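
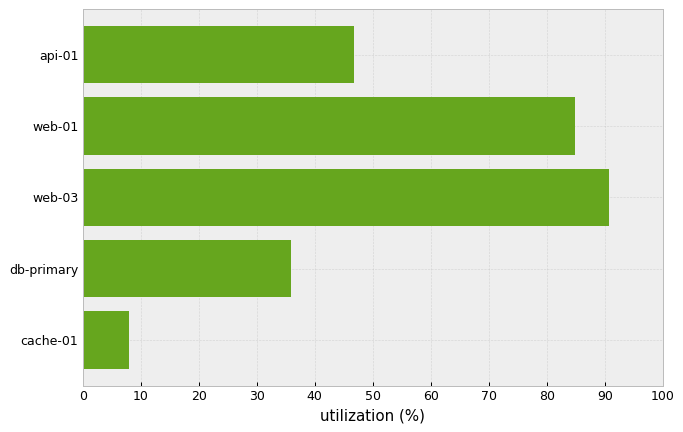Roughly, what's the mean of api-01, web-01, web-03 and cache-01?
(50 + 80 + 90 + 10) / 4 ≈ 58.

≈ 58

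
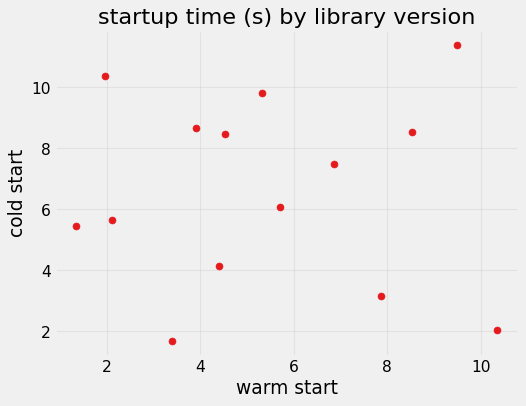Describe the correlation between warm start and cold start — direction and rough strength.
Points are roughly uncorrelated; weak (|r| ≈ 0.0).

no clear correlation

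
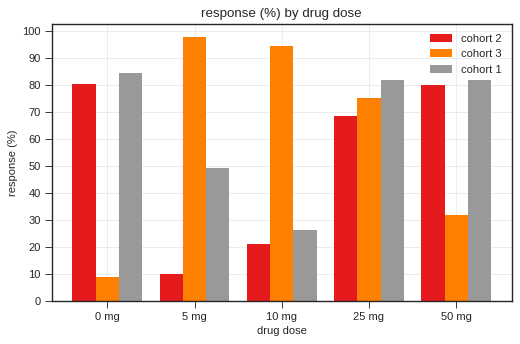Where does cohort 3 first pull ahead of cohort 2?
0 mg: cohort 3 ≈ 10 vs cohort 2 ≈ 80 (not yet); 5 mg: cohort 3 ≈ 100 vs cohort 2 ≈ 10 (first crossover).

5 mg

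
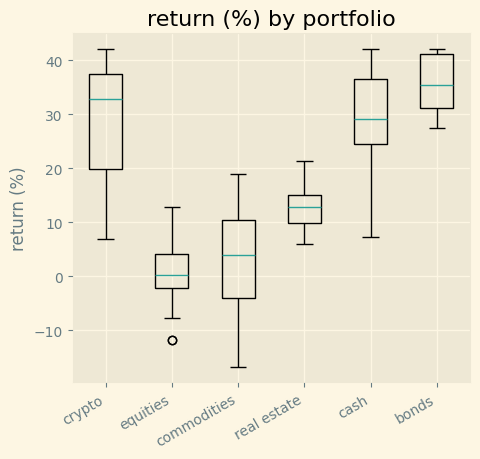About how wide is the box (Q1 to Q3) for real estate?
Q3 ≈ 15, Q1 ≈ 10; IQR ≈ 5.

≈ 5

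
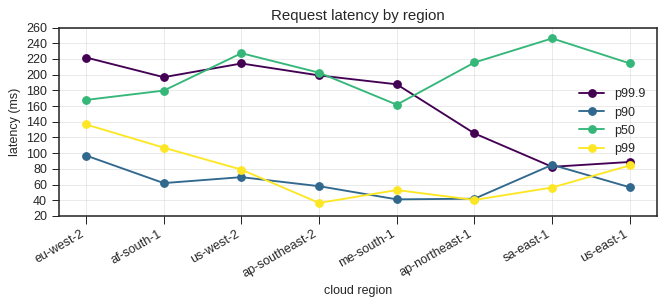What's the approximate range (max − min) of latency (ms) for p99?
Max eu-west-2 ≈ 140, min ap-southeast-2 ≈ 40; range ≈ 100.

≈ 100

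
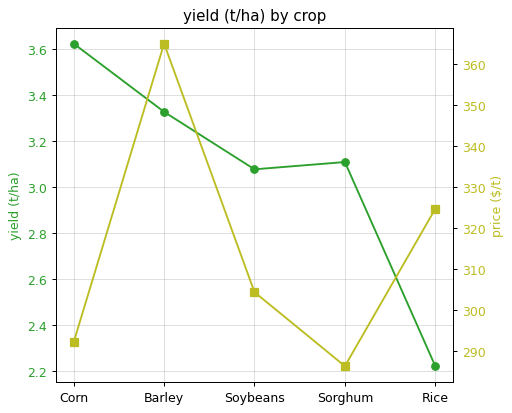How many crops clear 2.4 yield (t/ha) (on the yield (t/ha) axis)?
4

Above 2.4: Corn, Barley, Soybeans, Sorghum.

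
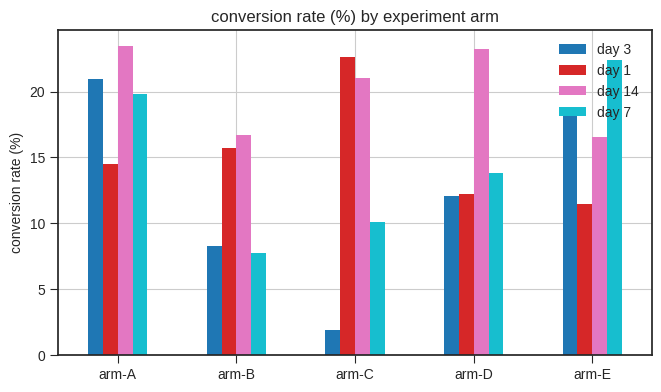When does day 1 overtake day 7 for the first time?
arm-B

arm-A: day 1 ≈ 14 vs day 7 ≈ 20 (not yet); arm-B: day 1 ≈ 16 vs day 7 ≈ 8 (first crossover).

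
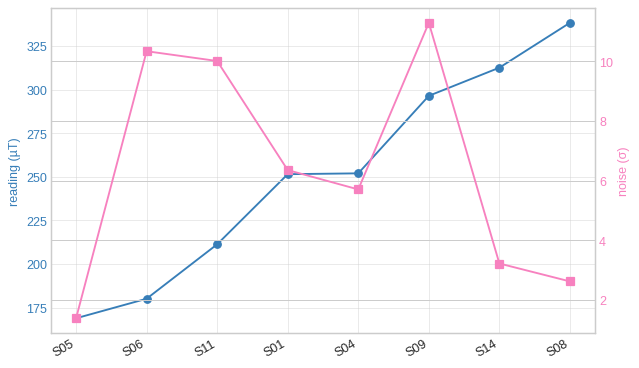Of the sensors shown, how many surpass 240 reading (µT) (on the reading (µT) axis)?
Above 240: S01, S04, S09, S14, S08.

5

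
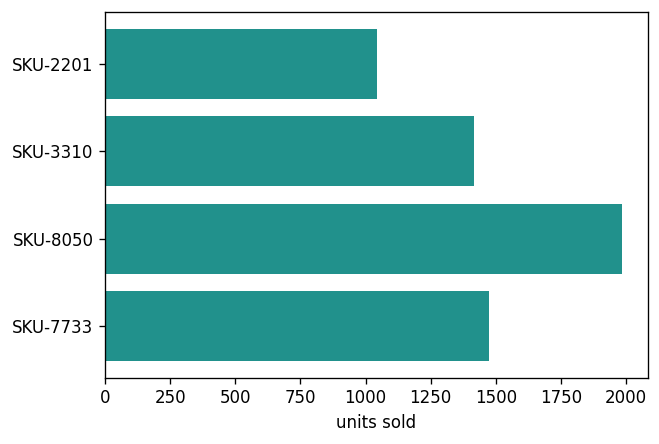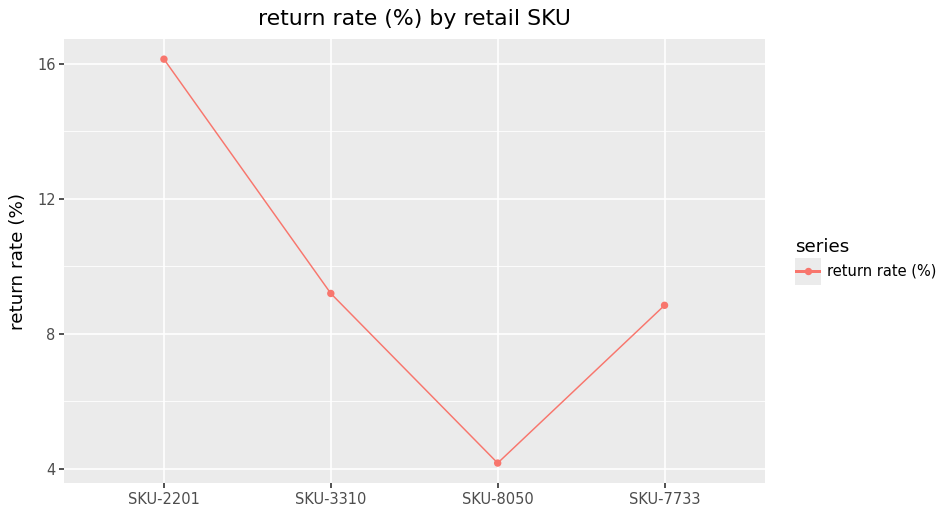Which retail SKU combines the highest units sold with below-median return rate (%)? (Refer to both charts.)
Chart 2 median return rate (%) ≈ 10; below-median retail SKUs: SKU-8050, SKU-7733. Among those, SKU-8050 has the highest units sold (≈ 2000).

SKU-8050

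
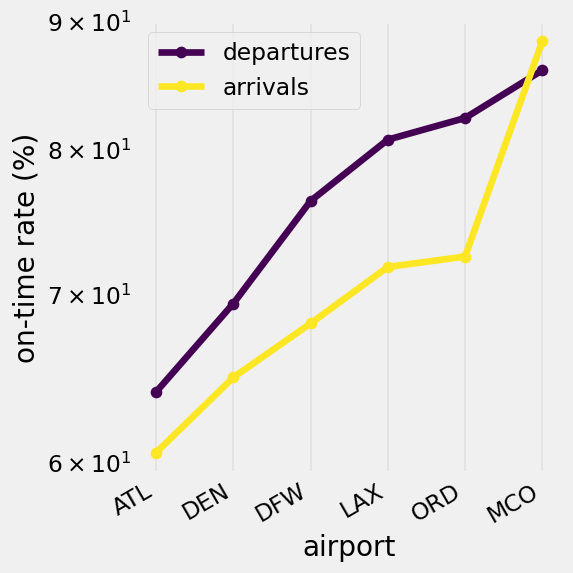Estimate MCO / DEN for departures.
MCO ≈ 85, DEN ≈ 70; 85/70 ≈ 1.21.

≈ 1.21×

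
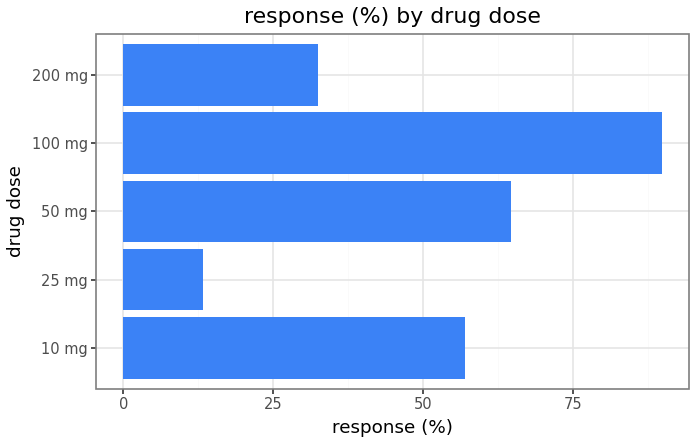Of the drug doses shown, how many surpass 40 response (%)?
Above 40: 10 mg, 50 mg, 100 mg.

3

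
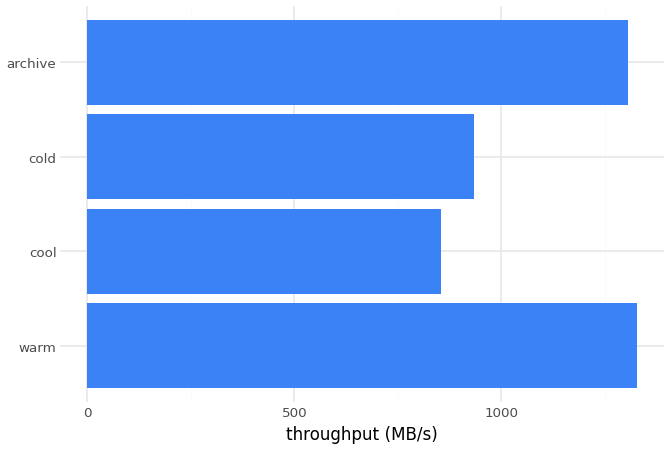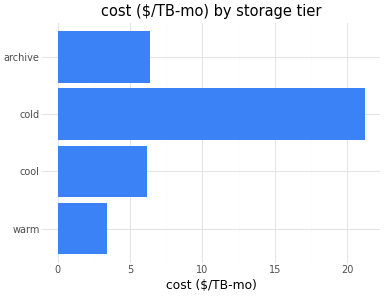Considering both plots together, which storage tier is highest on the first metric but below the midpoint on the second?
warm

Chart 2 median cost ($/TB-mo) ≈ 6; below-median storage tiers: warm, cool. Among those, warm has the highest throughput (MB/s) (≈ 1400).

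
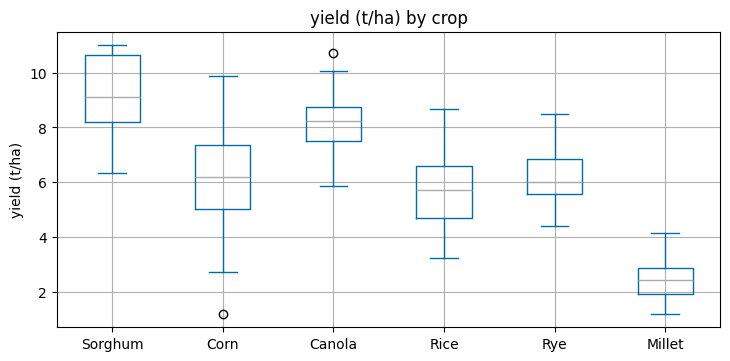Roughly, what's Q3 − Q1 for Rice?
Q3 ≈ 7, Q1 ≈ 5; IQR ≈ 2.

≈ 2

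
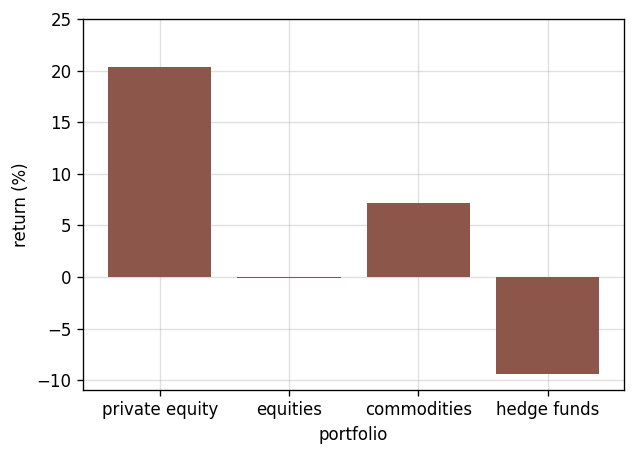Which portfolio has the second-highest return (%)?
commodities

Top 3: private equity ≈ 20, commodities ≈ 5, equities ≈ 0.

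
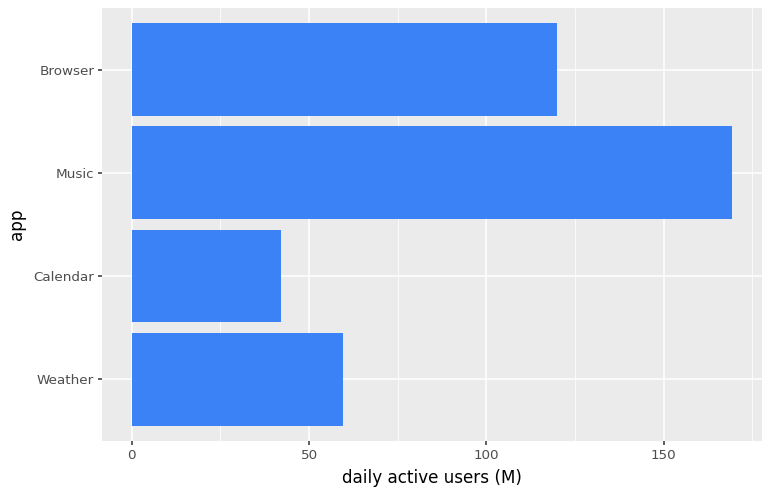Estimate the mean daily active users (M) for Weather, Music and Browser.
≈ 113

(60 + 160 + 120) / 3 ≈ 113.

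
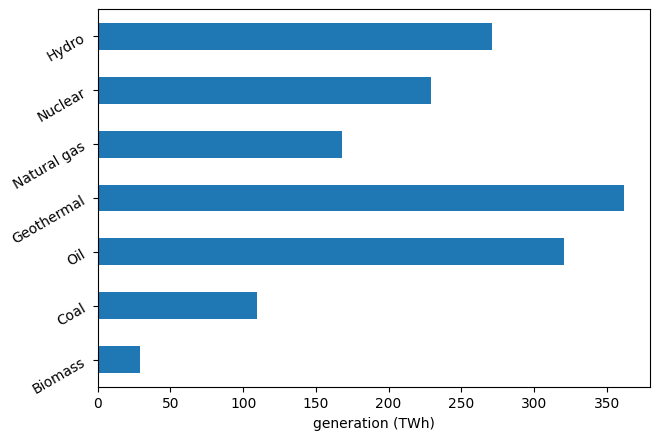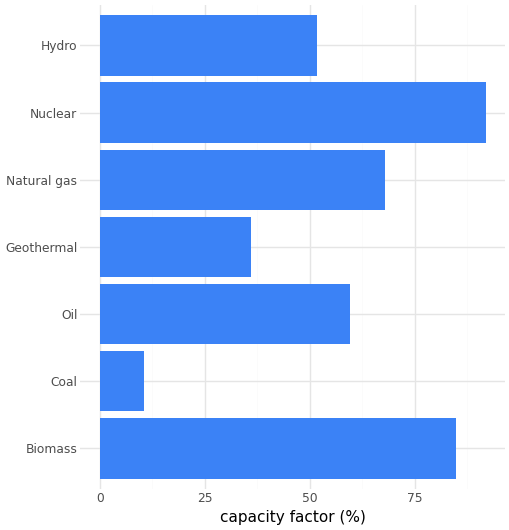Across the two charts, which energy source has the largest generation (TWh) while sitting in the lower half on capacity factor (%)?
Chart 2 median capacity factor (%) ≈ 60; below-median energy sources: Coal, Geothermal, Hydro. Among those, Geothermal has the highest generation (TWh) (≈ 350).

Geothermal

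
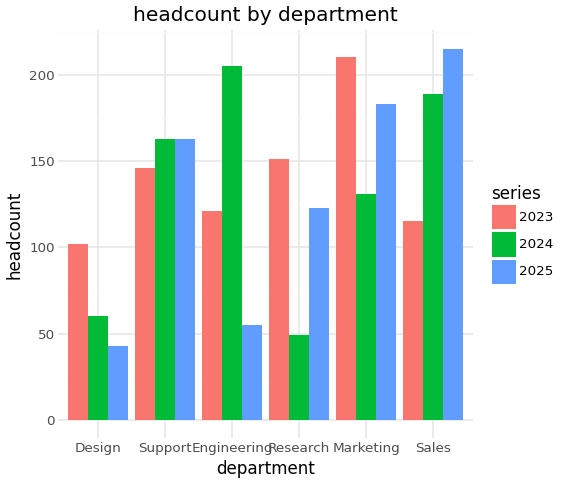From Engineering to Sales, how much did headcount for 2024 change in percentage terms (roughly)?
Engineering ≈ 200, Sales ≈ 180; (180 − 200) / 200 ≈ -10%.

≈ -10%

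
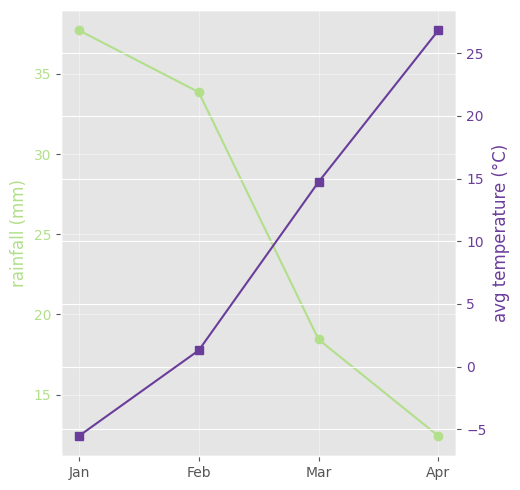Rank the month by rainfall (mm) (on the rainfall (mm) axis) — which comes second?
Top 3 (on the rainfall (mm) axis): Jan ≈ 40, Feb ≈ 35, Mar ≈ 20.

Feb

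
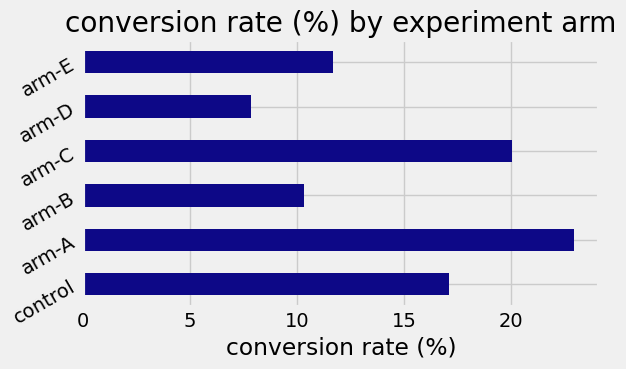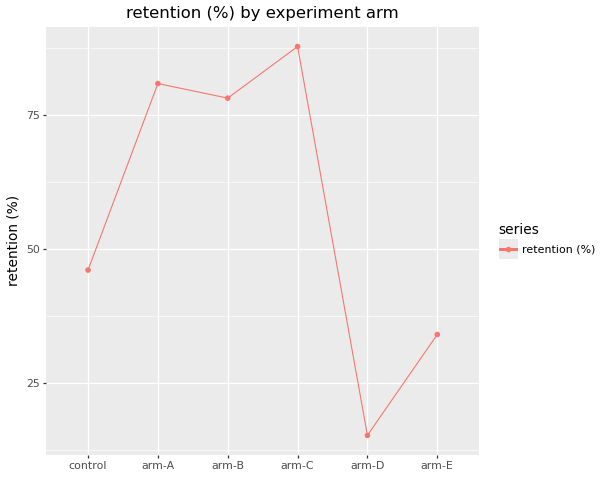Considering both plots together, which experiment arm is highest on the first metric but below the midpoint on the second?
control

Chart 2 median retention (%) ≈ 60; below-median experiment arms: control, arm-D, arm-E. Among those, control has the highest conversion rate (%) (≈ 15).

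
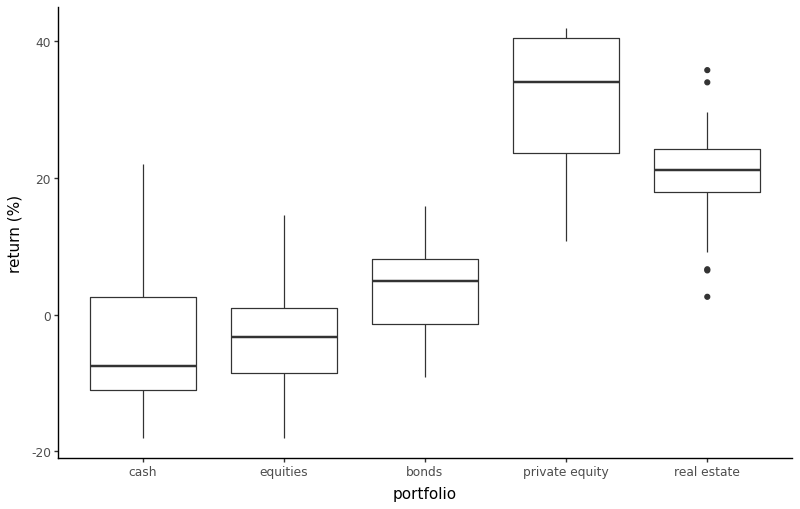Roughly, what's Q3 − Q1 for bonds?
≈ 10

Q3 ≈ 10, Q1 ≈ 0; IQR ≈ 10.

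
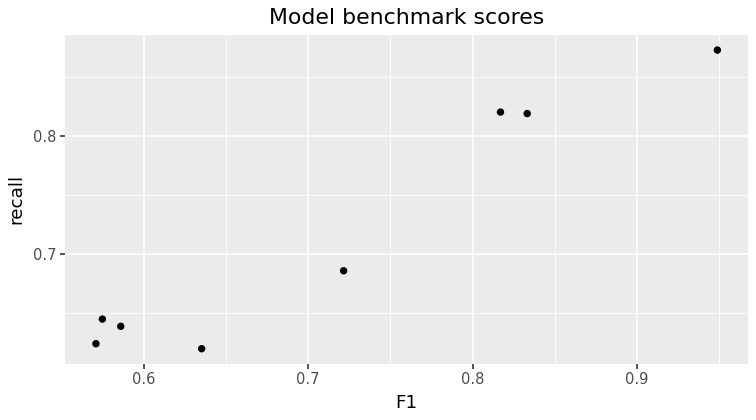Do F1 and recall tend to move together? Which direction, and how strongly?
Points are positively correlated; strong (|r| ≈ 1.0).

positive, strong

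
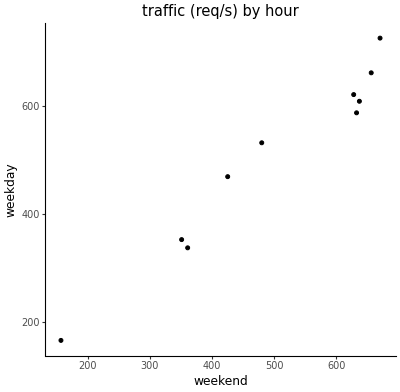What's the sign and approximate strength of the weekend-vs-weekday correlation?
positive, strong

Points are positively correlated; strong (|r| ≈ 1.0).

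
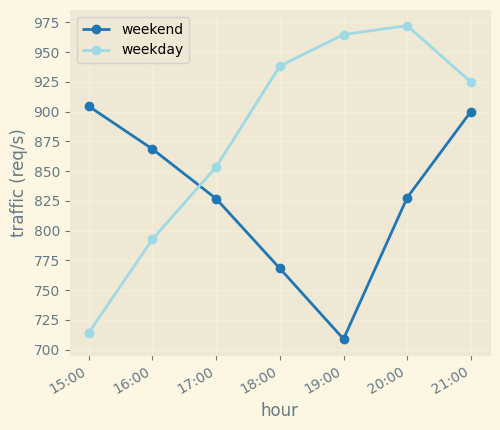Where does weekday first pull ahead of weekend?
17:00

16:00: weekday ≈ 800 vs weekend ≈ 875 (not yet); 17:00: weekday ≈ 850 vs weekend ≈ 825 (first crossover).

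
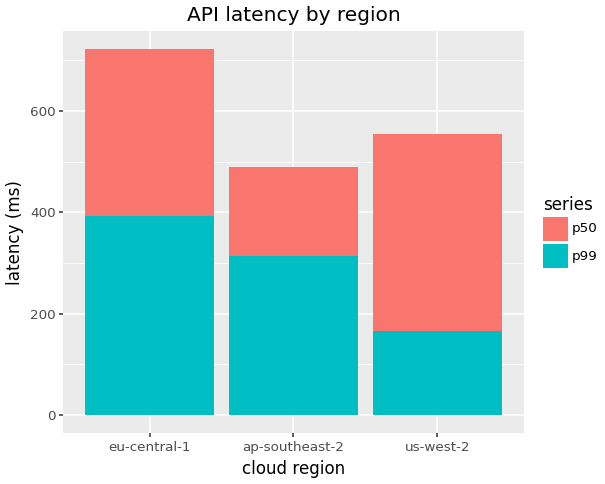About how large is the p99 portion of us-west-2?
≈ 200

p99 top ≈ 200, bottom ≈ 0; segment ≈ 200.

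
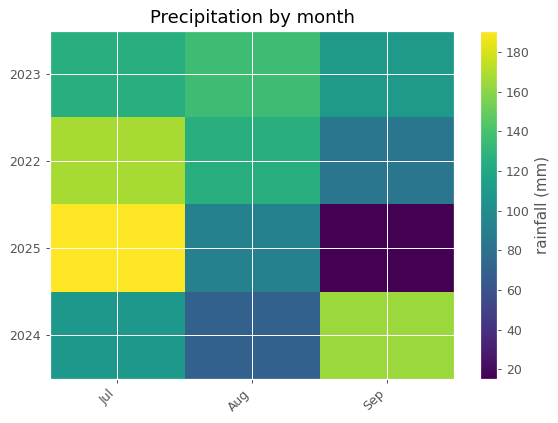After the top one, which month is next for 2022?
Top 3 for 2022: Jul ≈ 160, Aug ≈ 120, Sep ≈ 80.

Aug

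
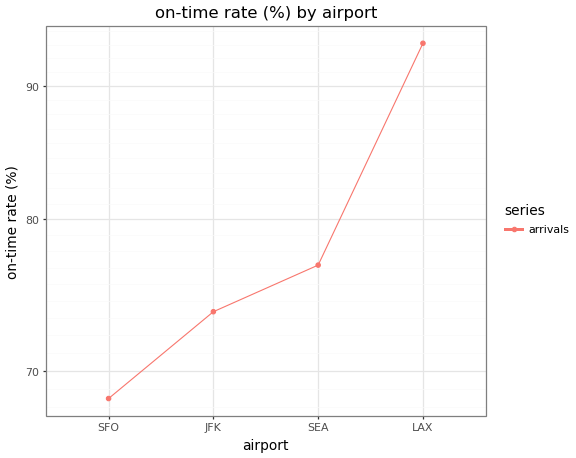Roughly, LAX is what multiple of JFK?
≈ 1.27×

LAX ≈ 95, JFK ≈ 75; 95/75 ≈ 1.27.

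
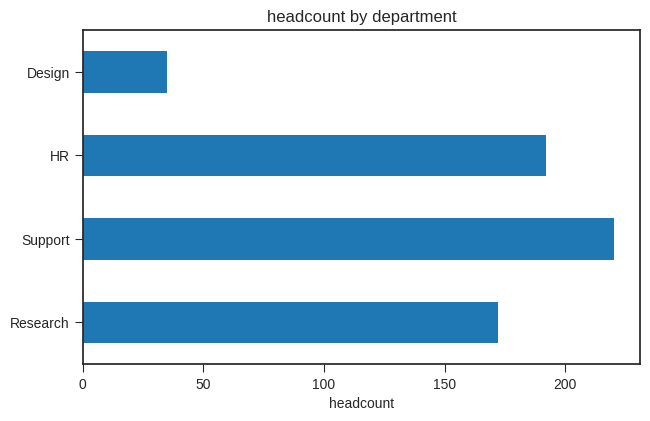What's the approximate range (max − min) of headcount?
≈ 180

Max Support ≈ 220, min Design ≈ 40; range ≈ 180.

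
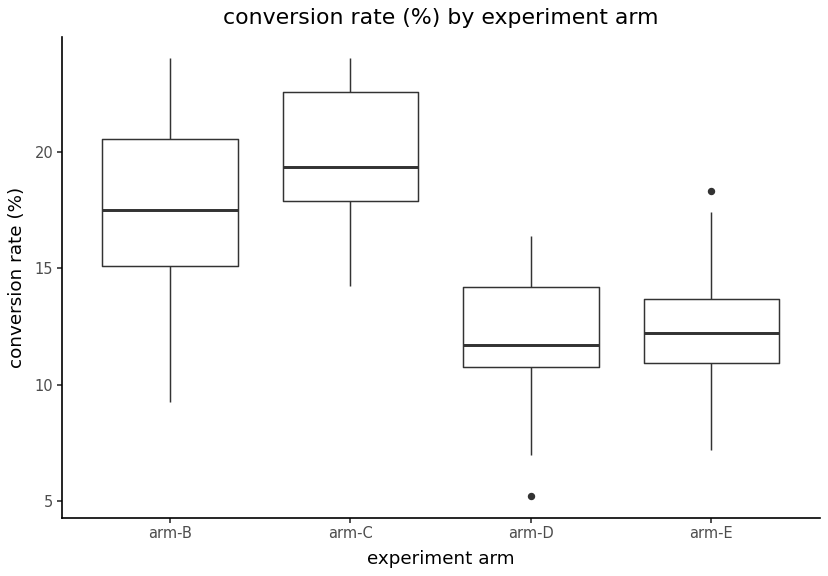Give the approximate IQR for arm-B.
≈ 6

Q3 ≈ 21, Q1 ≈ 15; IQR ≈ 6.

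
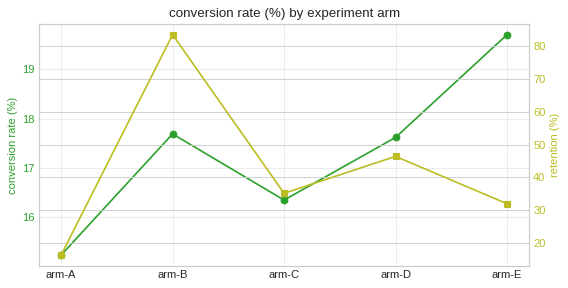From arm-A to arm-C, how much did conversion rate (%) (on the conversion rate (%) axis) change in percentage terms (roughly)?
arm-A ≈ 15.0, arm-C ≈ 16.5; (16.5 − 15.0) / 15.0 ≈ +10%.

≈ +10%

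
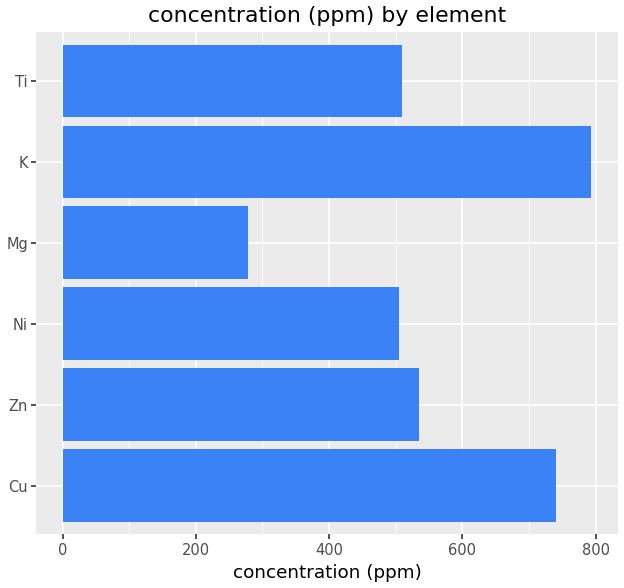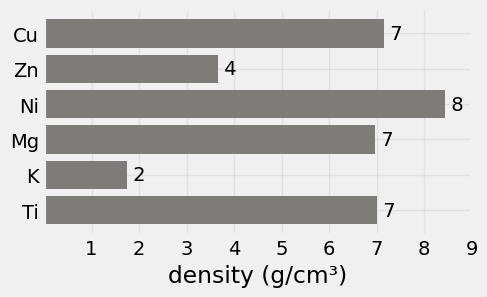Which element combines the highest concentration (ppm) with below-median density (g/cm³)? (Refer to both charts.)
K

Chart 2 median density (g/cm³) ≈ 7; below-median elements: Zn, Mg, K. Among those, K has the highest concentration (ppm) (≈ 800).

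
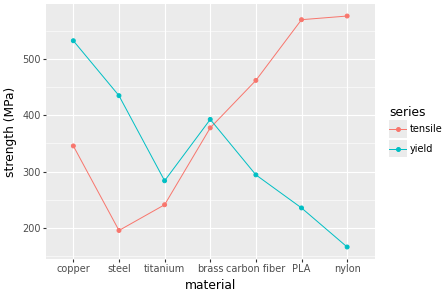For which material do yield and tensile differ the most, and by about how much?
nylon, ≈ 450 MPa

nylon: yield ≈ 150, tensile ≈ 600 → gap ≈ 450. Next-largest (PLA) is only ≈ 300.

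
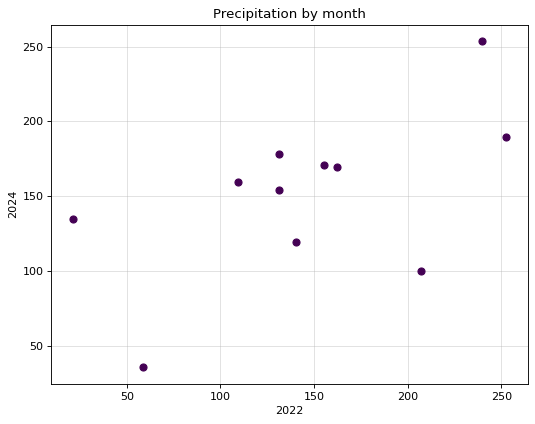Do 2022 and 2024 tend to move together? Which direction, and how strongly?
positive, moderate

Points are positively correlated; moderate (|r| ≈ 0.6).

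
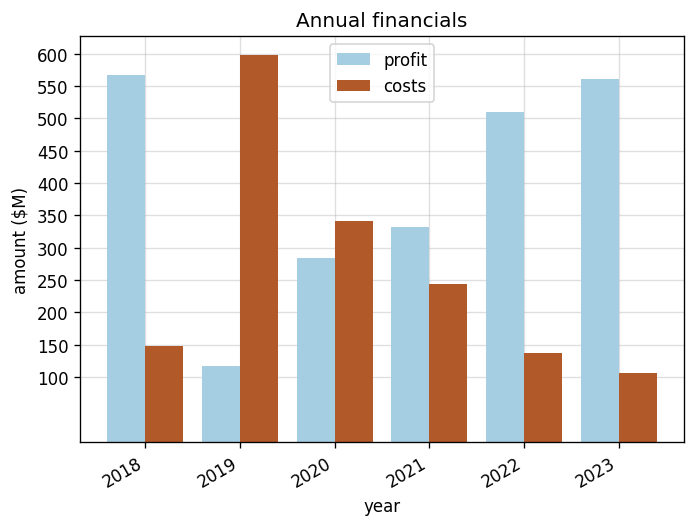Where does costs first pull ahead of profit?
2019

2018: costs ≈ 150 vs profit ≈ 550 (not yet); 2019: costs ≈ 600 vs profit ≈ 100 (first crossover).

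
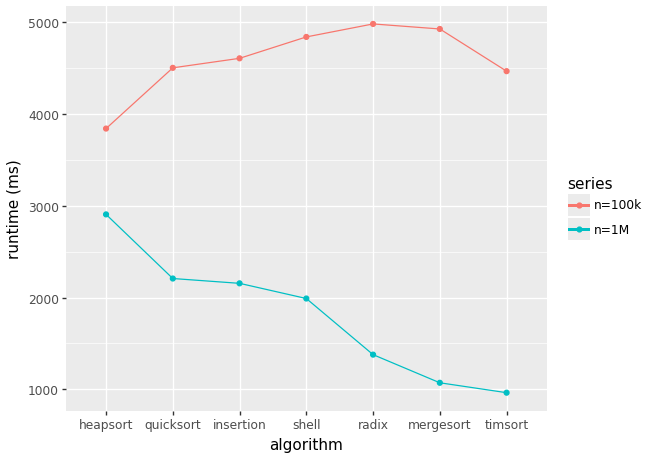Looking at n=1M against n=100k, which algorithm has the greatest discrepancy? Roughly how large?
mergesort, ≈ 4000 ms

mergesort: n=1M ≈ 1000, n=100k ≈ 5000 → gap ≈ 4000. Next-largest (radix) is only ≈ 3500.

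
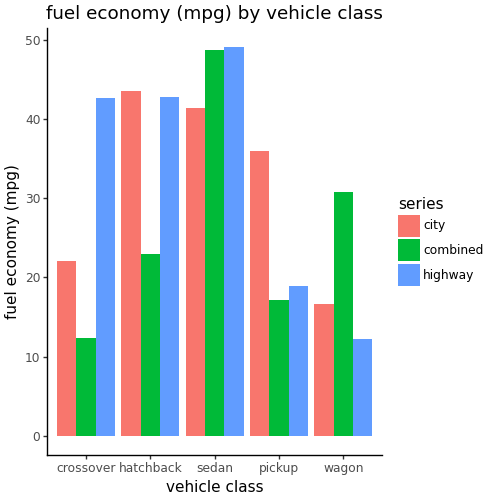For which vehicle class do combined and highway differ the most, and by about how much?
crossover: combined ≈ 10, highway ≈ 45 → gap ≈ 35. Next-largest (hatchback) is only ≈ 20.

crossover, ≈ 35 mpg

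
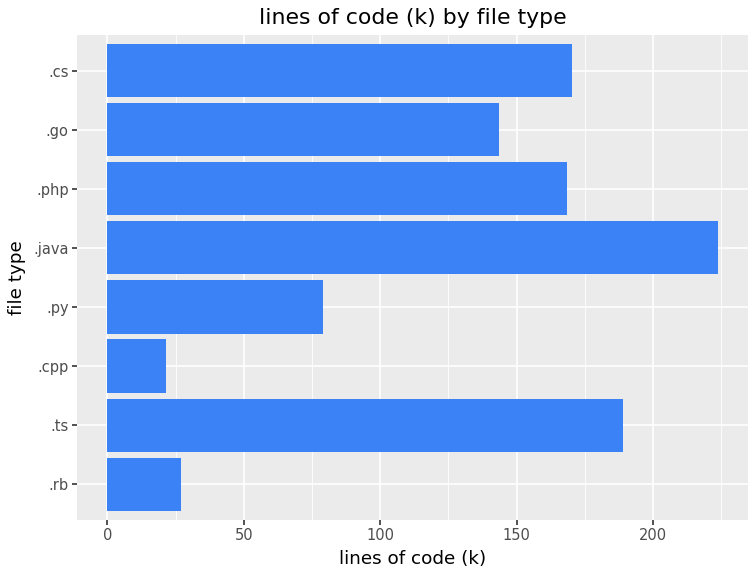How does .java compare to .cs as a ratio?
.java ≈ 220, .cs ≈ 180; 220/180 ≈ 1.22.

≈ 1.22×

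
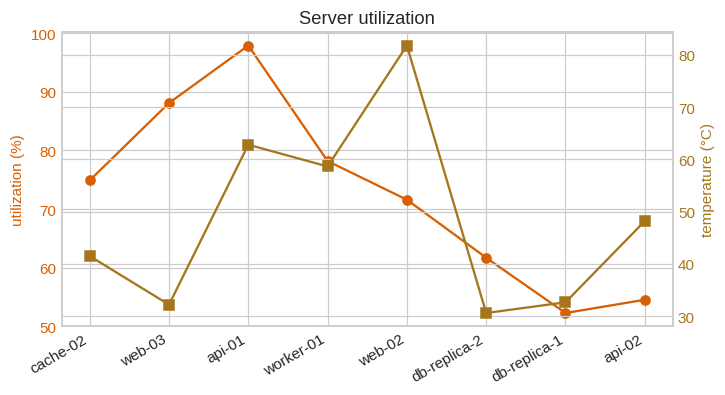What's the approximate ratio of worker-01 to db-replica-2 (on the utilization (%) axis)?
worker-01 ≈ 80, db-replica-2 ≈ 60; 80/60 ≈ 1.33.

≈ 1.33×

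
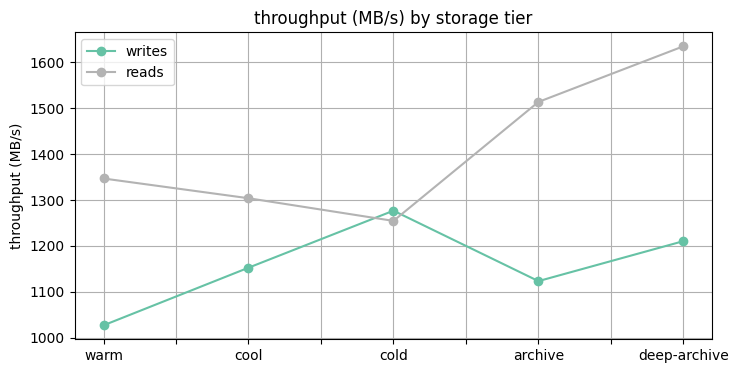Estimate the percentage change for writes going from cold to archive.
≈ -15.4%

cold ≈ 1300, archive ≈ 1100; (1100 − 1300) / 1300 ≈ -15.4%.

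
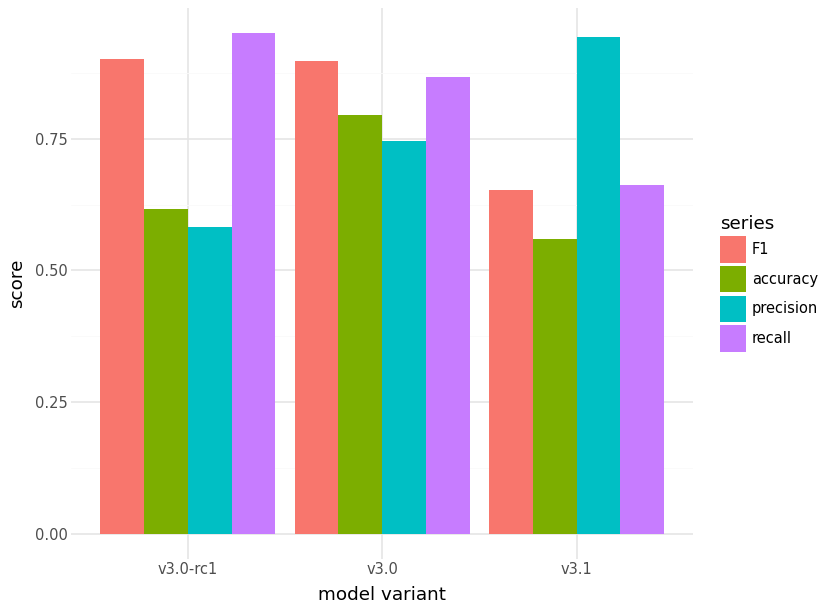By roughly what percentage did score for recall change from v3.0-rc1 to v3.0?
v3.0-rc1 ≈ 1.0, v3.0 ≈ 0.9; (0.9 − 1.0) / 1.0 ≈ -10%.

≈ -10%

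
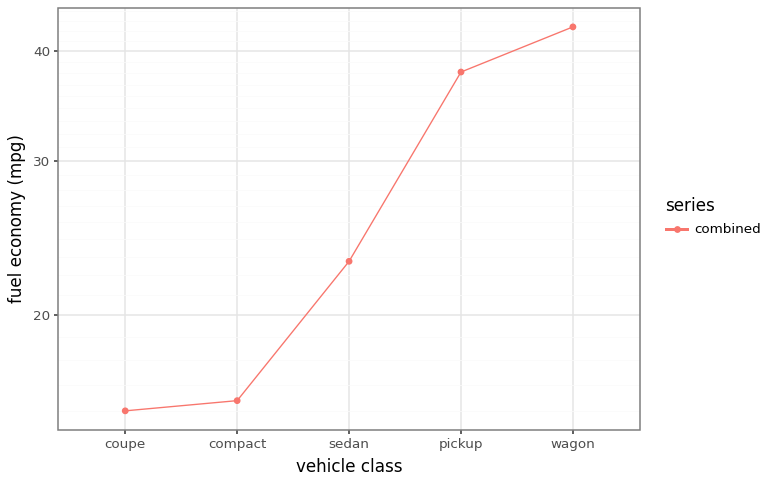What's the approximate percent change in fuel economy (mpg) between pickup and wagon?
pickup ≈ 40, wagon ≈ 45; (45 − 40) / 40 ≈ +12.5%.

≈ +12.5%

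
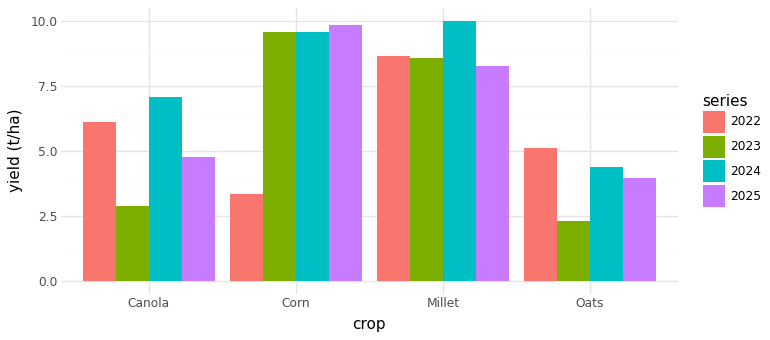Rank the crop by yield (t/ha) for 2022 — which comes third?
Top 4 for 2022: Millet ≈ 9, Canola ≈ 6, Oats ≈ 5, Corn ≈ 3.

Oats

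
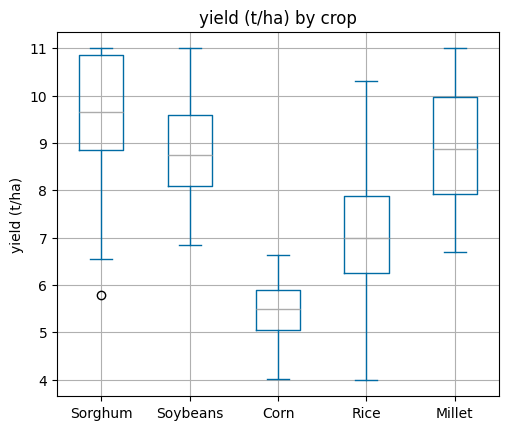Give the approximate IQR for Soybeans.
≈ 1.5

Q3 ≈ 9.5, Q1 ≈ 8.0; IQR ≈ 1.5.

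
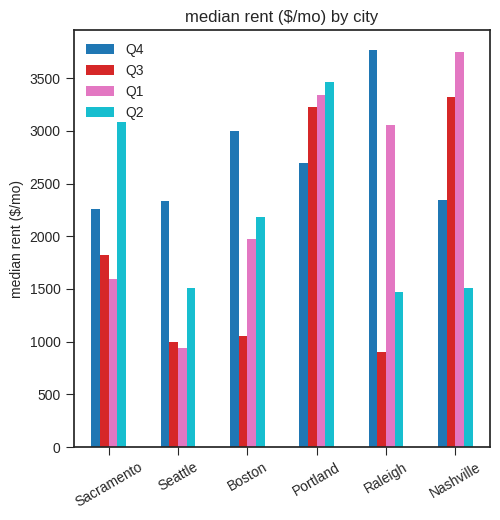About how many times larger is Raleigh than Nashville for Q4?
Raleigh ≈ 4000, Nashville ≈ 2500; 4000/2500 ≈ 1.6.

≈ 1.6×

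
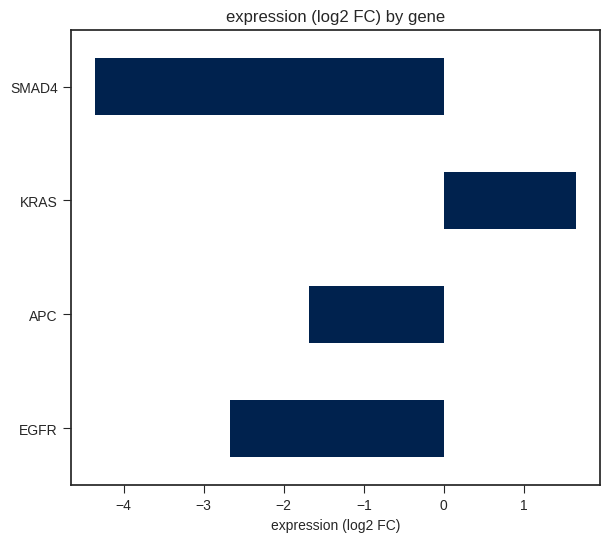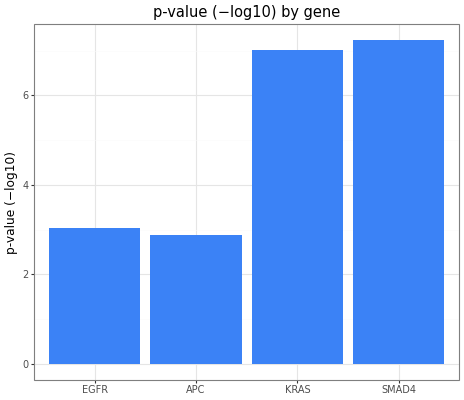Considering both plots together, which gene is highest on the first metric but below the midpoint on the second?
APC

Chart 2 median p-value (−log10) ≈ 5; below-median genes: EGFR, APC. Among those, APC has the highest expression (log2 FC) (≈ -1.6).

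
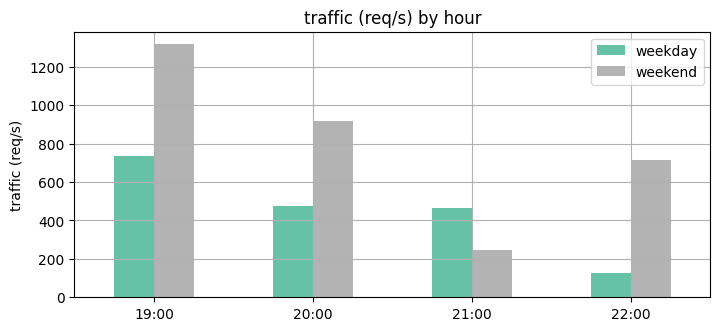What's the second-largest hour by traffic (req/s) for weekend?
20:00

Top 3 for weekend: 19:00 ≈ 1400, 20:00 ≈ 1000, 22:00 ≈ 800.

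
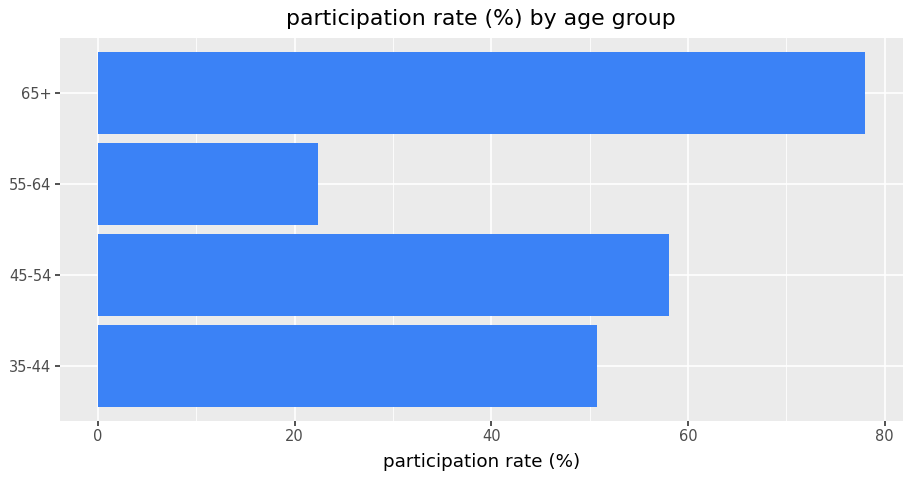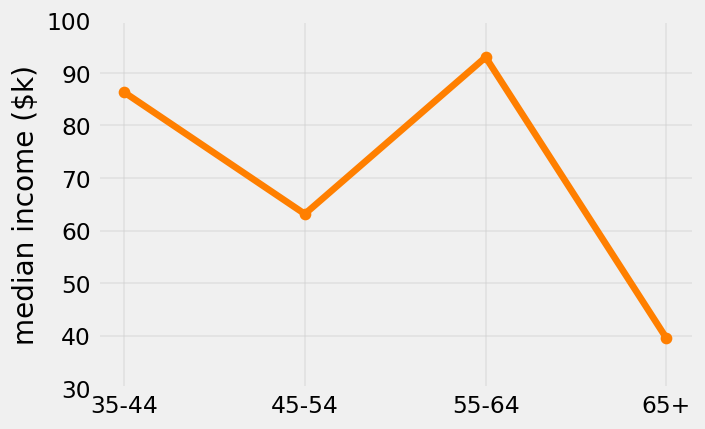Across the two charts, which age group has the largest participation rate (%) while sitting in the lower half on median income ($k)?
65+

Chart 2 median median income ($k) ≈ 70; below-median age groups: 45-54, 65+. Among those, 65+ has the highest participation rate (%) (≈ 80).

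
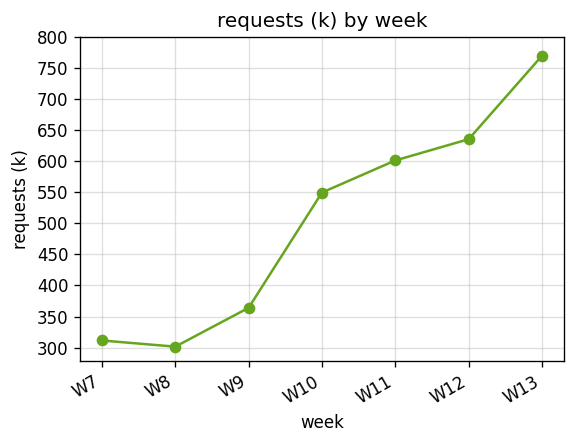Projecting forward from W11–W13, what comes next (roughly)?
≈ 825

Last three: 600, 650, 750 → slope ≈ 75/step → next ≈ 825.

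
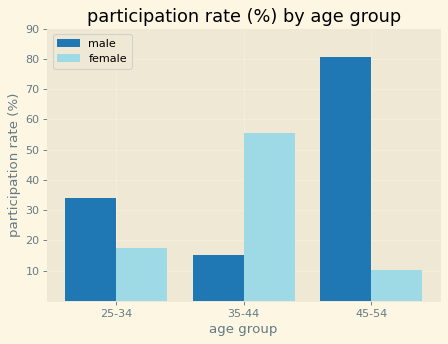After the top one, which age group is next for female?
25-34

Top 3 for female: 35-44 ≈ 60, 25-34 ≈ 20, 45-54 ≈ 10.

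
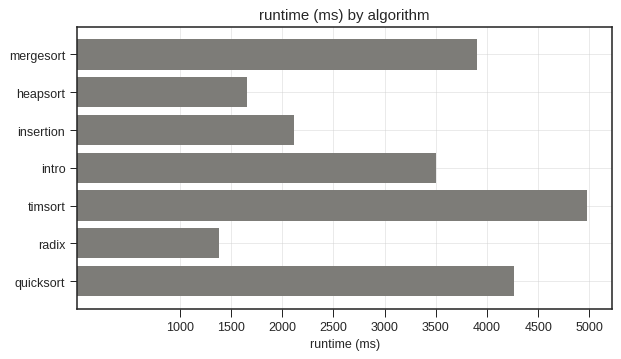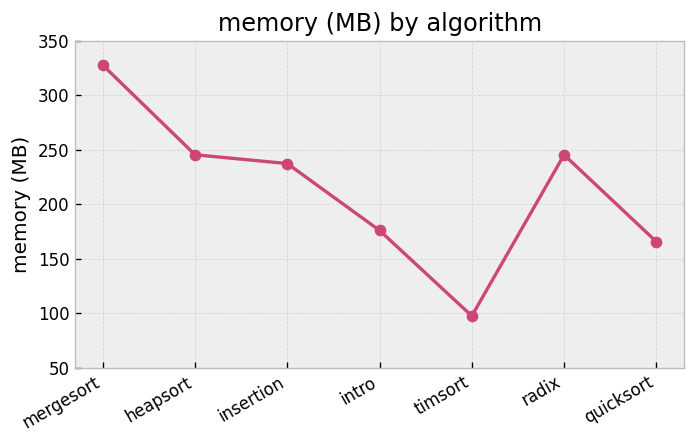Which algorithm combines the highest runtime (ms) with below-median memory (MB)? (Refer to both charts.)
timsort

Chart 2 median memory (MB) ≈ 250; below-median algorithms: intro, timsort, quicksort. Among those, timsort has the highest runtime (ms) (≈ 5000).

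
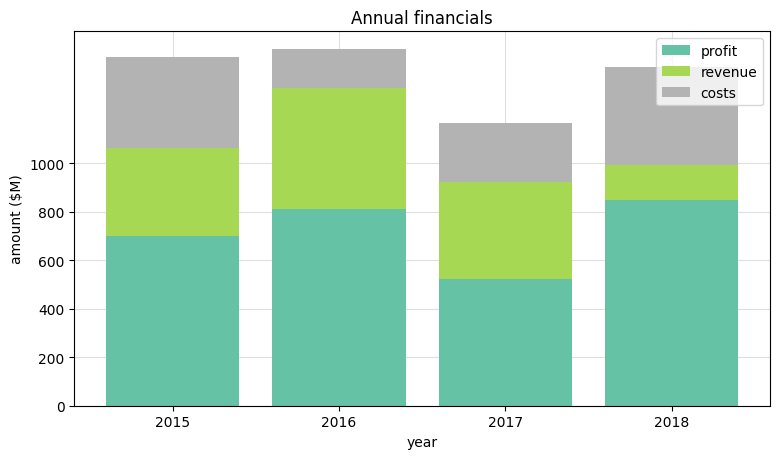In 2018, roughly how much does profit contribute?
profit top ≈ 800, bottom ≈ 0; segment ≈ 800.

≈ 800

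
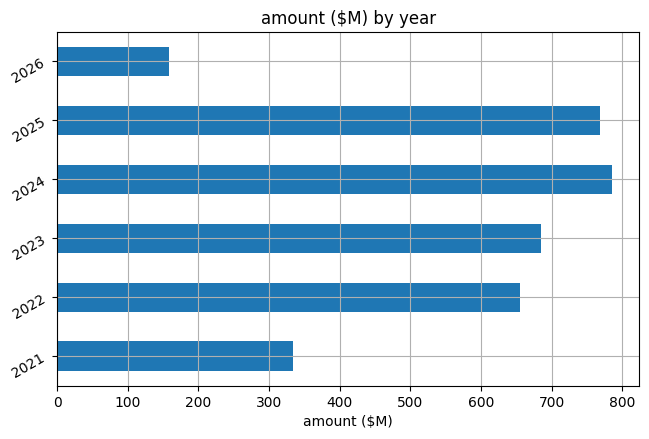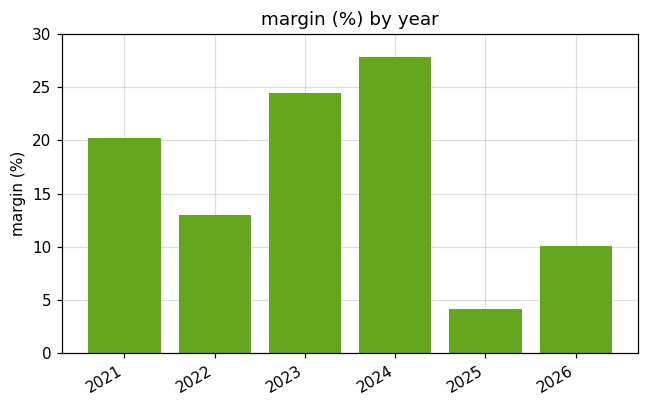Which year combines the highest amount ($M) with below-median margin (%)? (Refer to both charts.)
2025

Chart 2 median margin (%) ≈ 15; below-median years: 2022, 2025, 2026. Among those, 2025 has the highest amount ($M) (≈ 800).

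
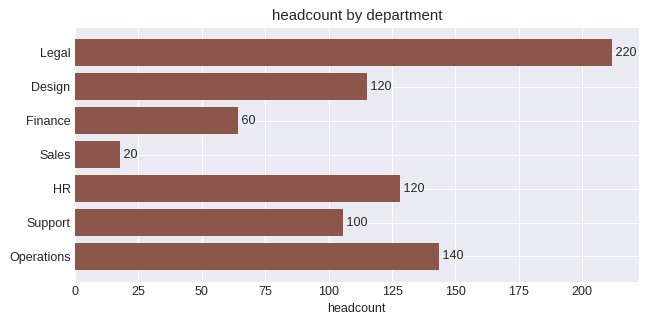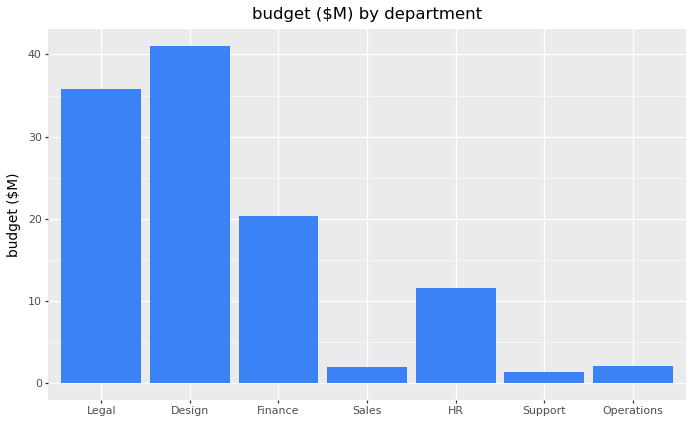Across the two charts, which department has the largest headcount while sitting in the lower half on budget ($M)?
Operations

Chart 2 median budget ($M) ≈ 10; below-median departments: Sales, Support, Operations. Among those, Operations has the highest headcount (≈ 140).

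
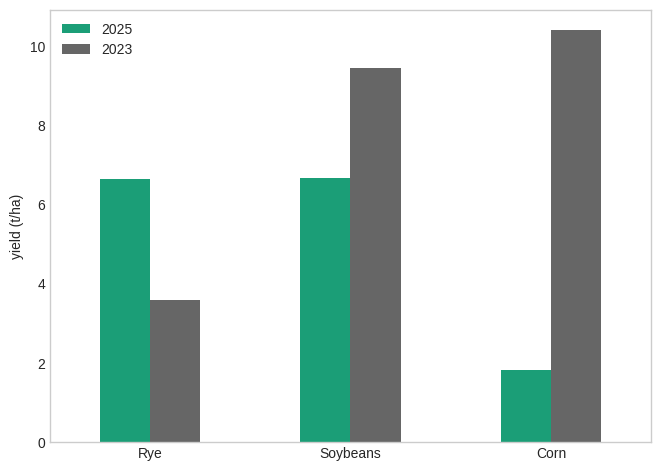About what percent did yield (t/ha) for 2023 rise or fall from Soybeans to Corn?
≈ +11.1%

Soybeans ≈ 9, Corn ≈ 10; (10 − 9) / 9 ≈ +11.1%.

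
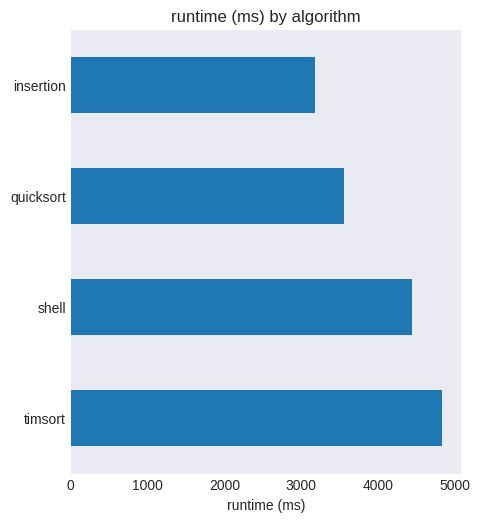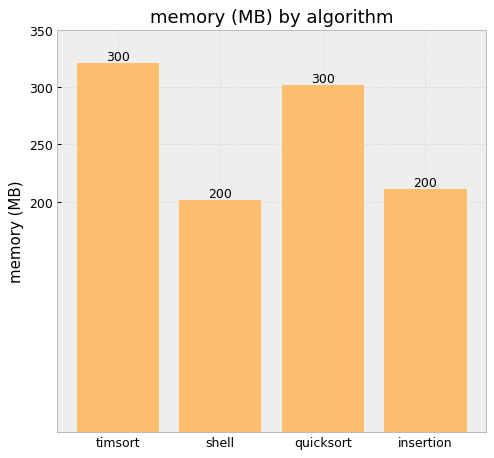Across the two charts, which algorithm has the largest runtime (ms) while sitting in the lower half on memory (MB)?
shell

Chart 2 median memory (MB) ≈ 250; below-median algorithms: shell, insertion. Among those, shell has the highest runtime (ms) (≈ 4500).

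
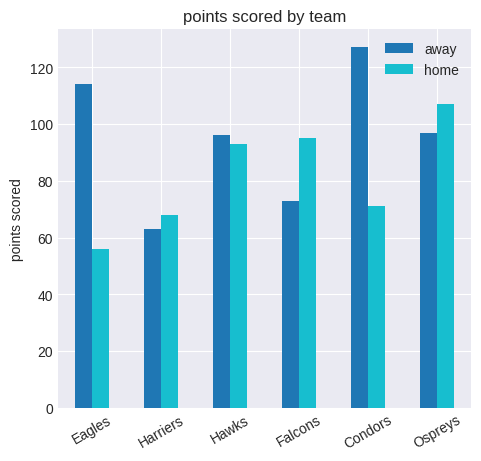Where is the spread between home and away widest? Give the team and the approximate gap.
Eagles, ≈ 60

Eagles: home ≈ 60, away ≈ 120 → gap ≈ 60. Next-largest (Condors) is only ≈ 40.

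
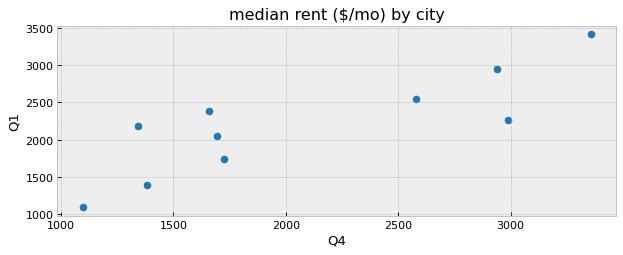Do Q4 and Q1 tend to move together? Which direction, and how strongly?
positive, strong

Points are positively correlated; strong (|r| ≈ 0.8).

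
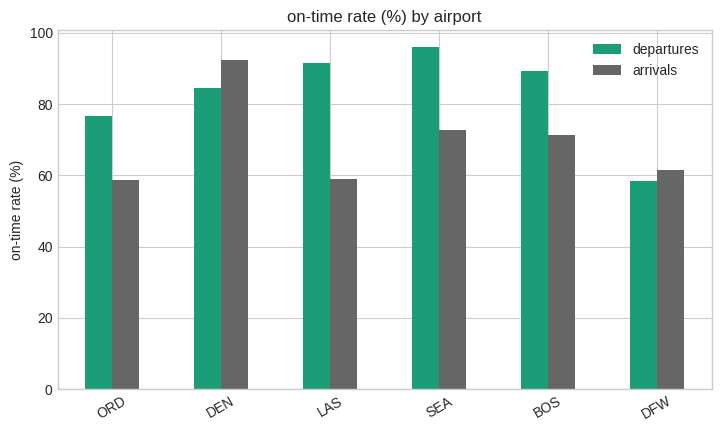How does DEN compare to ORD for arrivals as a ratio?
DEN ≈ 90, ORD ≈ 60; 90/60 ≈ 1.5.

≈ 1.5×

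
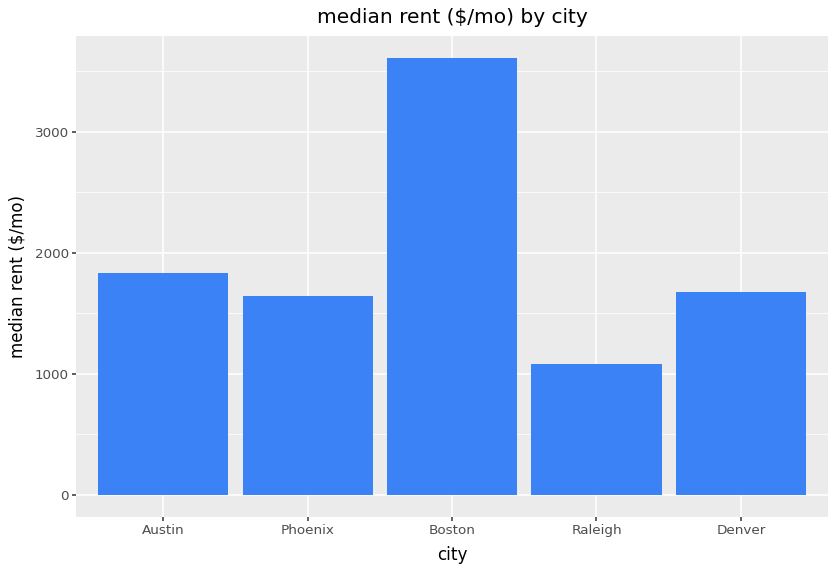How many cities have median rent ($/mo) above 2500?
1

Above 2500: Boston.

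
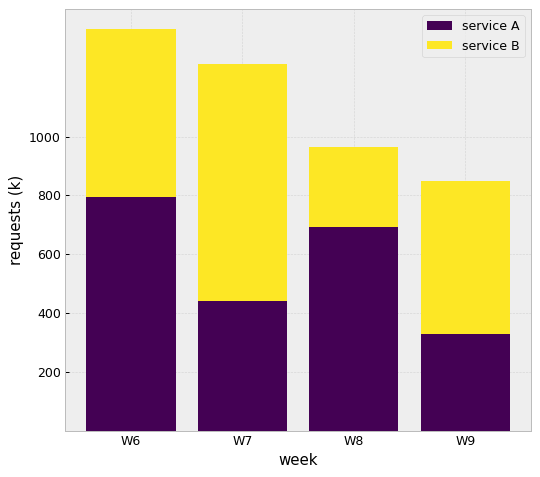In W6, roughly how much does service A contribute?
service A top ≈ 800, bottom ≈ 0; segment ≈ 800.

≈ 800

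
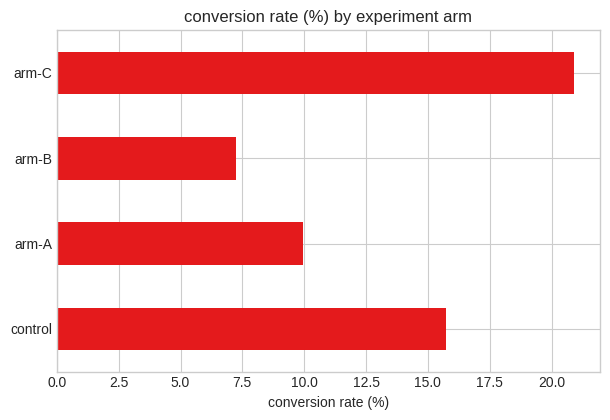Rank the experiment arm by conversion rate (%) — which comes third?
Top 4: arm-C ≈ 20, control ≈ 16, arm-A ≈ 10, arm-B ≈ 8.

arm-A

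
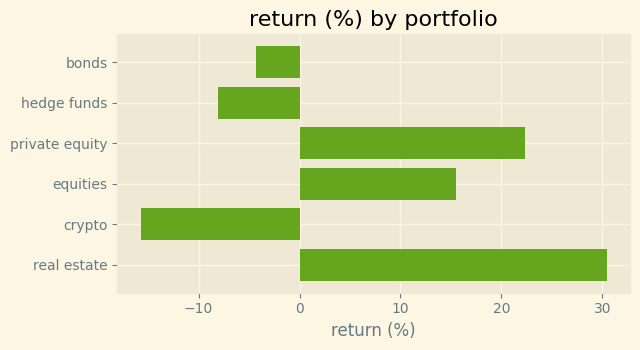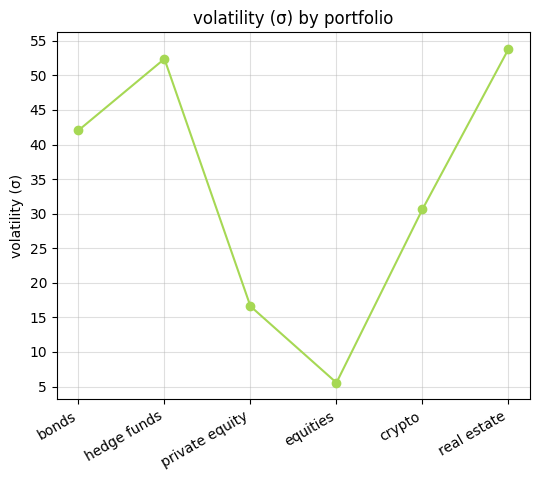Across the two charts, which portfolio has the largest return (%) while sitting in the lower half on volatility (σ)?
private equity

Chart 2 median volatility (σ) ≈ 35; below-median portfolios: private equity, equities, crypto. Among those, private equity has the highest return (%) (≈ 20).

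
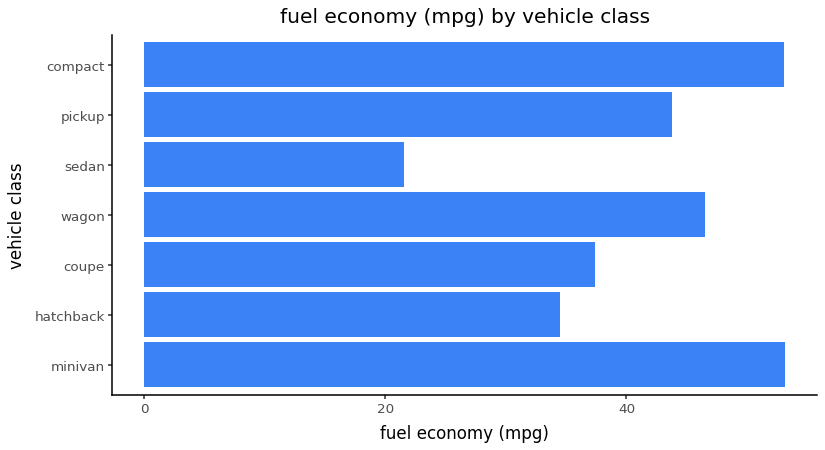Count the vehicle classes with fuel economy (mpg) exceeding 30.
6

Above 30: minivan, hatchback, coupe, wagon, pickup, compact.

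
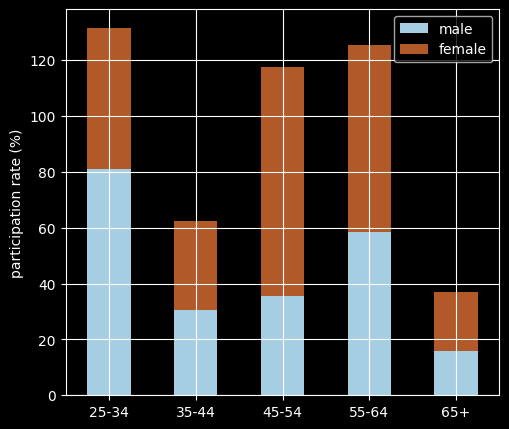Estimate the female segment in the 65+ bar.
female top ≈ 40, bottom ≈ 20; segment ≈ 20.

≈ 20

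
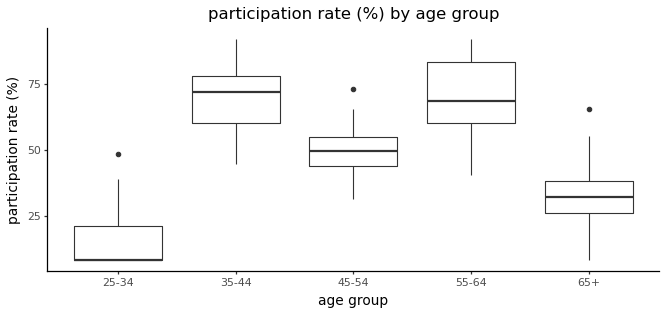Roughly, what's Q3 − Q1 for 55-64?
Q3 ≈ 85, Q1 ≈ 60; IQR ≈ 25.

≈ 25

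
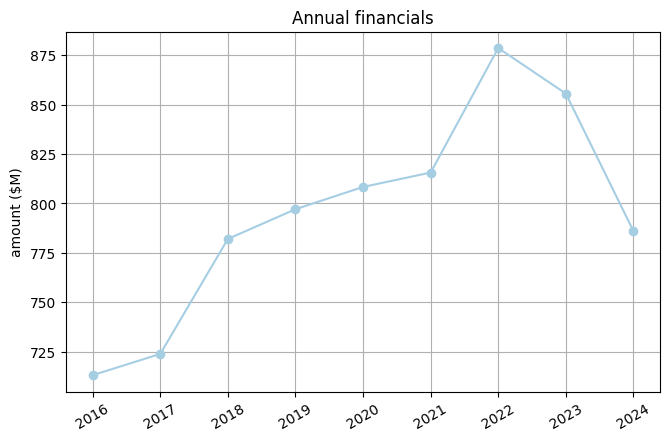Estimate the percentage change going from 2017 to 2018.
2017 ≈ 720, 2018 ≈ 780; (780 − 720) / 720 ≈ +8.3%.

≈ +8.3%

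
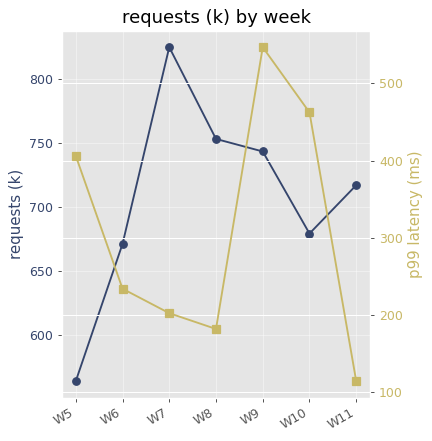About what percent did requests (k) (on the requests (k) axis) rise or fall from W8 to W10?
W8 ≈ 750, W10 ≈ 675; (675 − 750) / 750 ≈ -10%.

≈ -10%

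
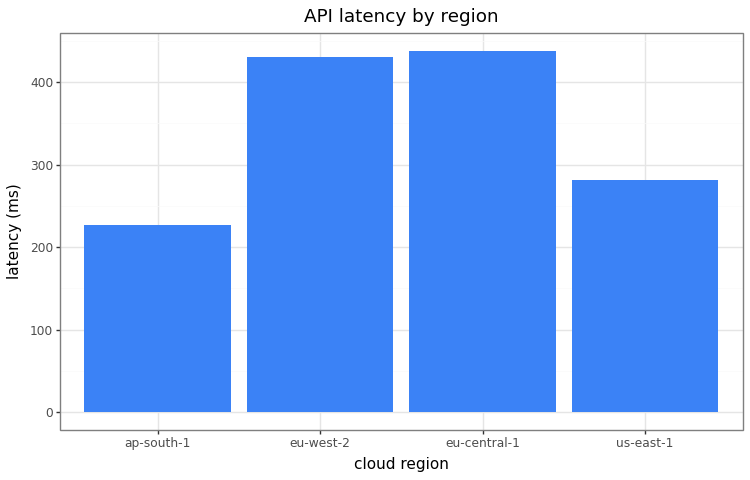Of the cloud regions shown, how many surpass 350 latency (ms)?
Above 350: eu-west-2, eu-central-1.

2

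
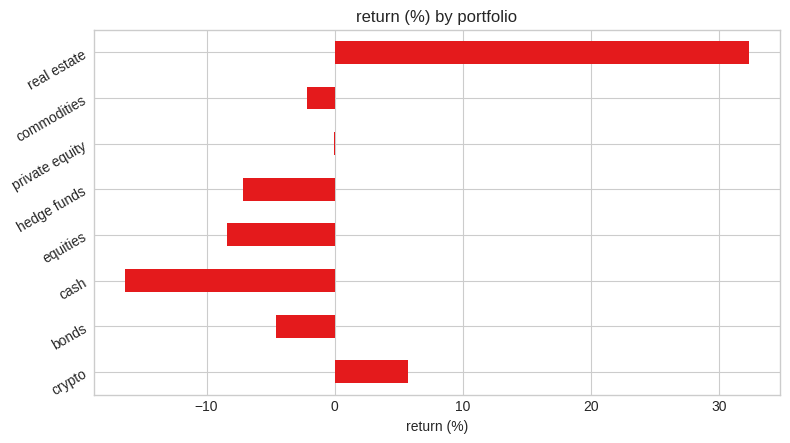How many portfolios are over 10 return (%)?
1

Above 10: real estate.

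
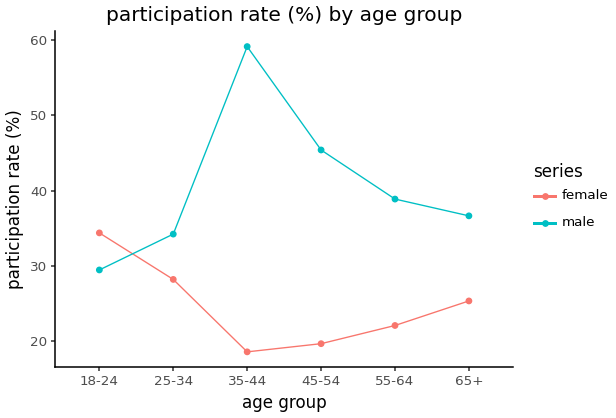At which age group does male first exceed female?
18-24: male ≈ 30 vs female ≈ 35 (not yet); 25-34: male ≈ 35 vs female ≈ 30 (first crossover).

25-34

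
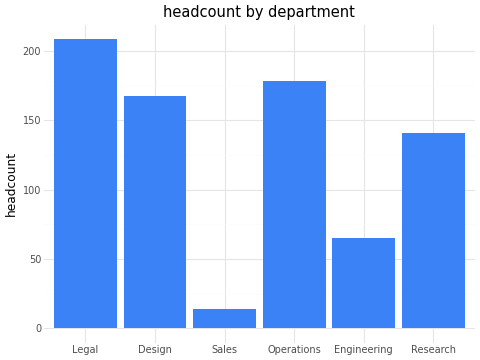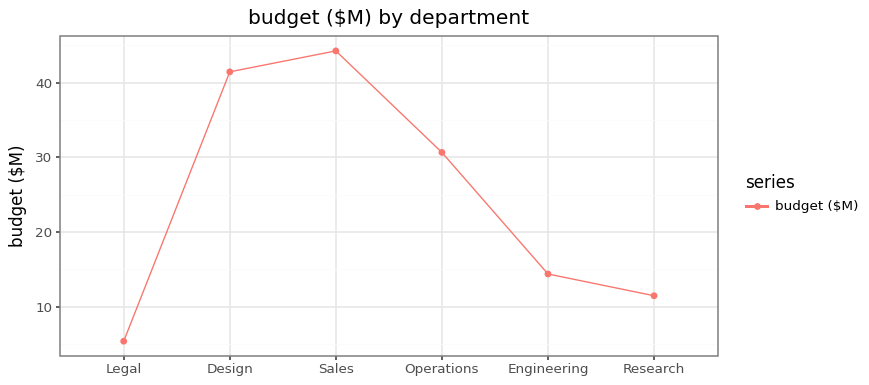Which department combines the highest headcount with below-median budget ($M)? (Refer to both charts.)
Chart 2 median budget ($M) ≈ 25; below-median departments: Legal, Engineering, Research. Among those, Legal has the highest headcount (≈ 200).

Legal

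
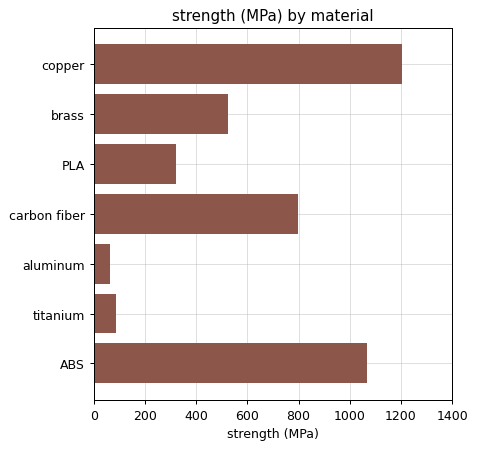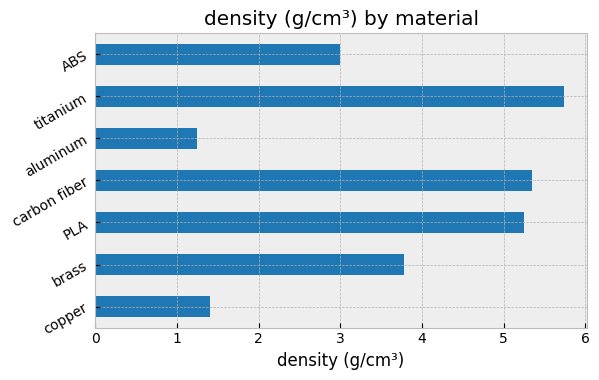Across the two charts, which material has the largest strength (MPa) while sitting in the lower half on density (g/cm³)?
Chart 2 median density (g/cm³) ≈ 4; below-median materials: copper, aluminum, ABS. Among those, copper has the highest strength (MPa) (≈ 1200).

copper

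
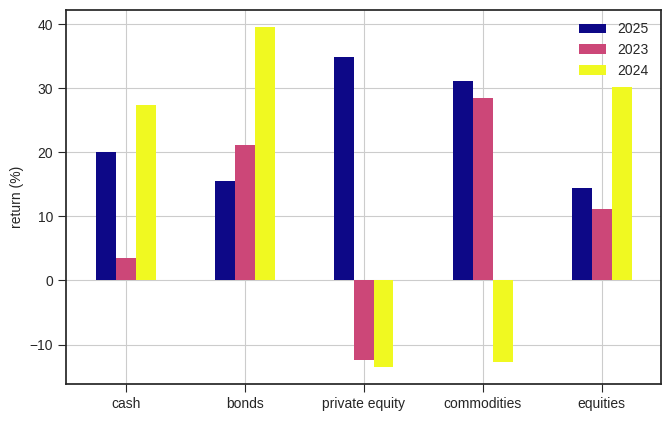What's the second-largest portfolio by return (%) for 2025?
commodities

Top 3 for 2025: private equity ≈ 35, commodities ≈ 30, cash ≈ 20.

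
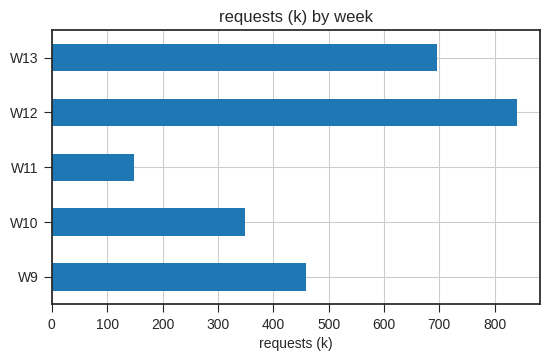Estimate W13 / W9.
≈ 1.4×

W13 ≈ 700, W9 ≈ 500; 700/500 ≈ 1.4.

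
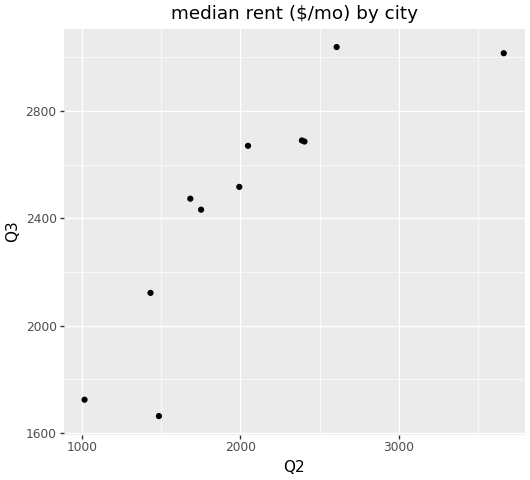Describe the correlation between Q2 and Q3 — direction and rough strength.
positive, strong

Points are positively correlated; strong (|r| ≈ 0.9).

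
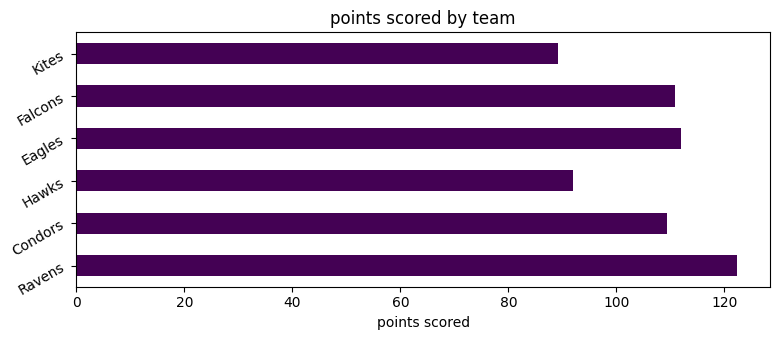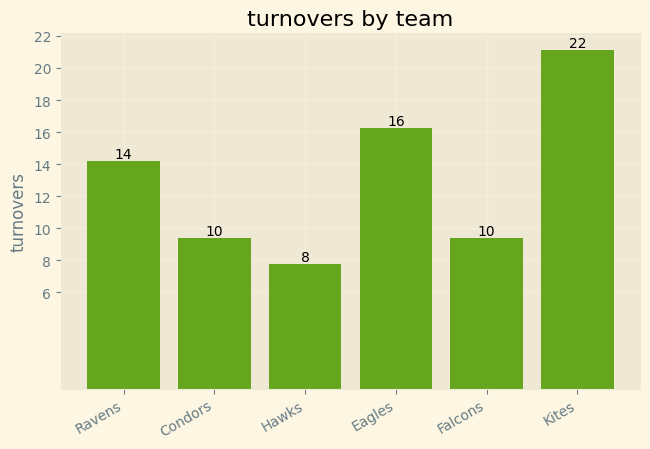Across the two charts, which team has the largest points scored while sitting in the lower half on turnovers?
Falcons

Chart 2 median turnovers ≈ 12; below-median teams: Condors, Hawks, Falcons. Among those, Falcons has the highest points scored (≈ 120).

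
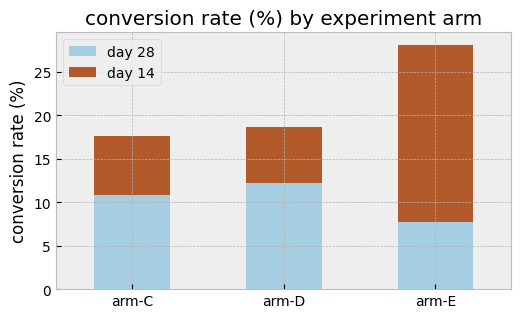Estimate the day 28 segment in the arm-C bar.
day 28 top ≈ 10, bottom ≈ 0; segment ≈ 10.

≈ 10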